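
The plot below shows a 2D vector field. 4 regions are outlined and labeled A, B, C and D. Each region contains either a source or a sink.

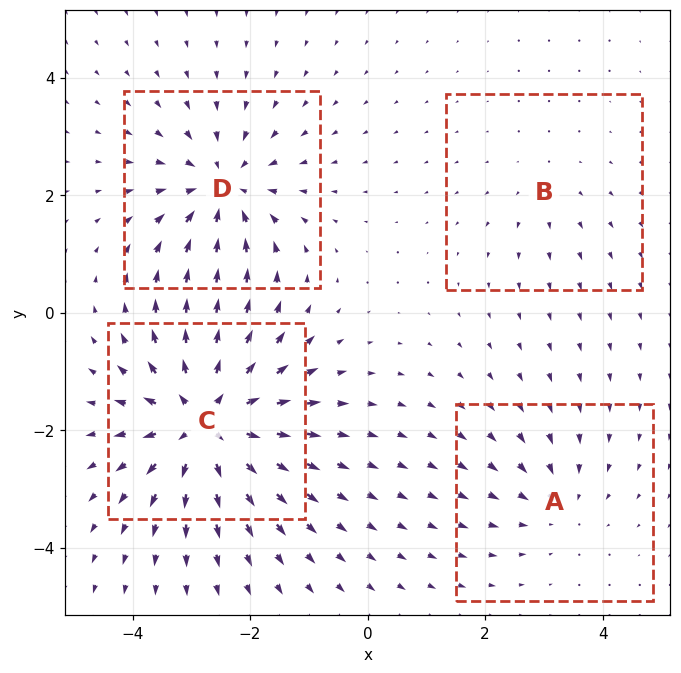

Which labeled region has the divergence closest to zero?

Divergence at each region's feature centre — A: about -3, B: about +2, C: about +7, D: about -5. Region B is closest to zero.

B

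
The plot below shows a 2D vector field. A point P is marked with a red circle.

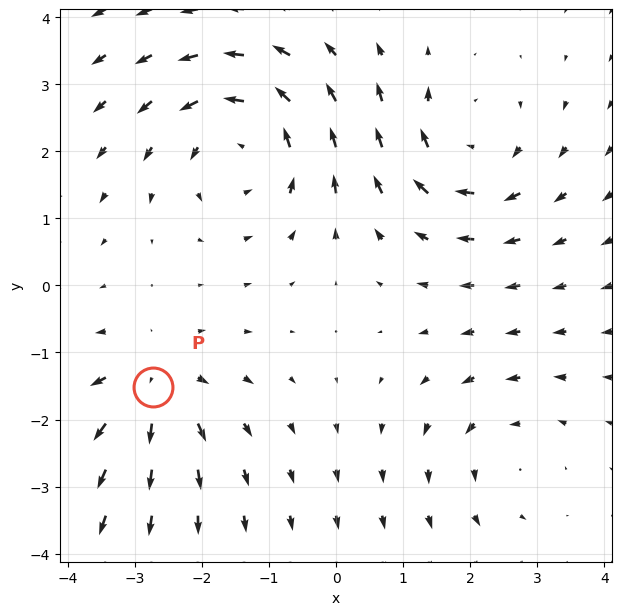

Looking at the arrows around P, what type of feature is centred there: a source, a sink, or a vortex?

At P (-2.7, -1.5) the arrows spread outward. Divergence about +4, curl ≈0 — positive divergence with near-zero curl is a source.

source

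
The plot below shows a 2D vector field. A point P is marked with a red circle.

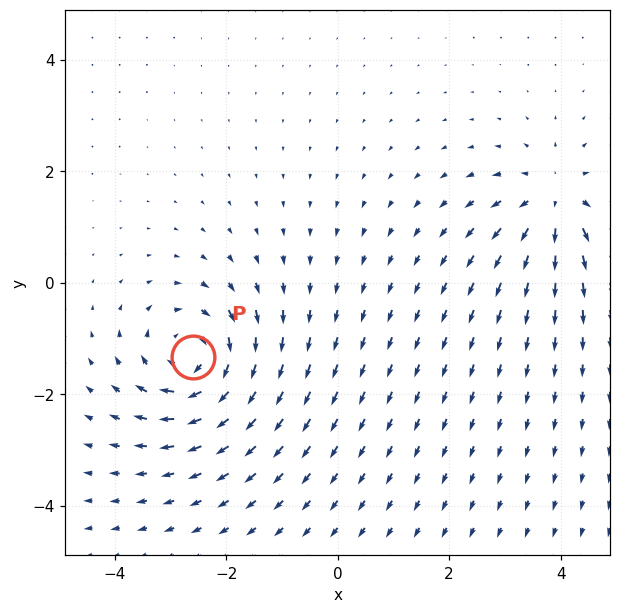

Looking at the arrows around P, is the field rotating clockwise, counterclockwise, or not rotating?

Near P at (-2.6, -1.3) the arrows circulate clockwise. The curl (z-component) there is about -5; negative curl means clockwise rotation.

clockwise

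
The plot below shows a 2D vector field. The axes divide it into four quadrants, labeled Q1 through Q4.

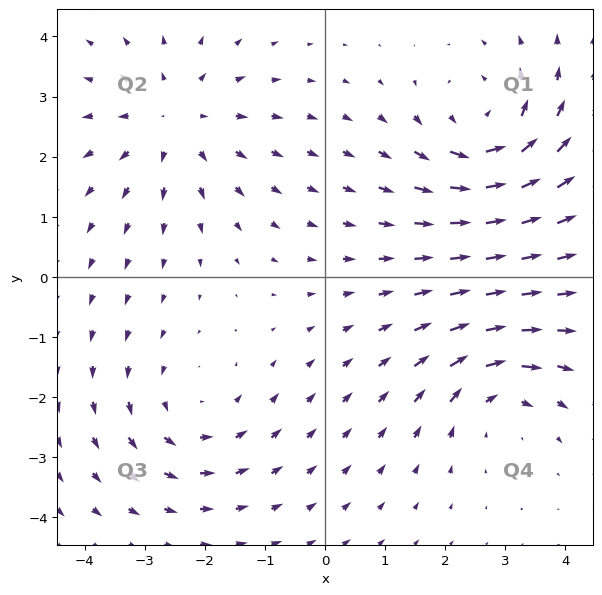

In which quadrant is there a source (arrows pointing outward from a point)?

Q2

The source sits at approximately (-2.5, 2.6), which lies in quadrant Q2. The divergence there is about +4, positive as expected for a source.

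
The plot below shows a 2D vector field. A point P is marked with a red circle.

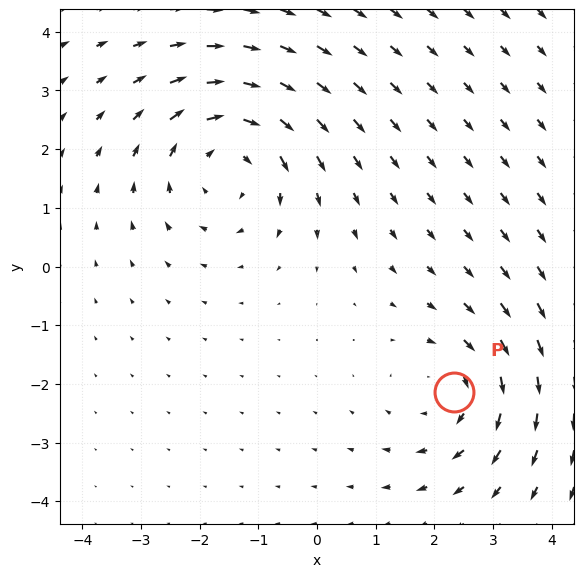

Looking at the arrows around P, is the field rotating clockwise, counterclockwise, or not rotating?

clockwise

Near P at (2.3, -2.1) the arrows circulate clockwise. The curl (z-component) there is about -3; negative curl means clockwise rotation.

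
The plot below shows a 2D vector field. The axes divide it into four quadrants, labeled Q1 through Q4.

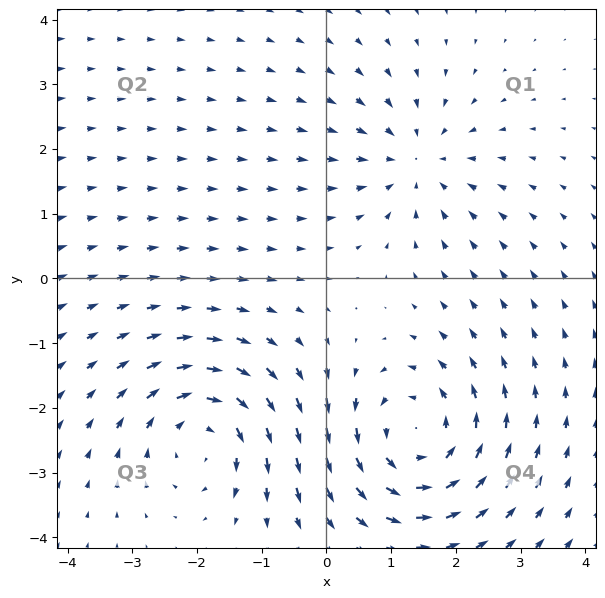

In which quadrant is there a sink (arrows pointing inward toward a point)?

The sink sits at approximately (1.4, 1.8), which lies in quadrant Q1. The divergence there is about -3, negative as expected for a sink.

Q1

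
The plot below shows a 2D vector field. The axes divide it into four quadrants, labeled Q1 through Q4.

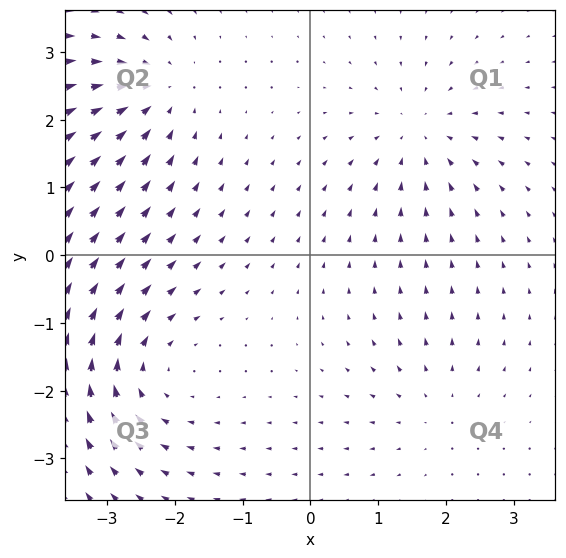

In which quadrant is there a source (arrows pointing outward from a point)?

Q4

The source sits at approximately (1.8, -2.2), which lies in quadrant Q4. The divergence there is about +2, positive as expected for a source.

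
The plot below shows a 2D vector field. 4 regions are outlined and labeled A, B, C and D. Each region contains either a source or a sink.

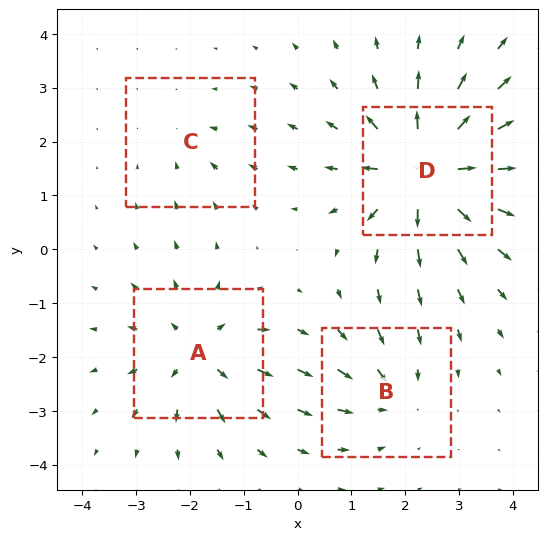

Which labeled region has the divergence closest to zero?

C

Divergence at each region's feature centre — A: about +5, B: about -4, C: about -2, D: about +8. Region C is closest to zero.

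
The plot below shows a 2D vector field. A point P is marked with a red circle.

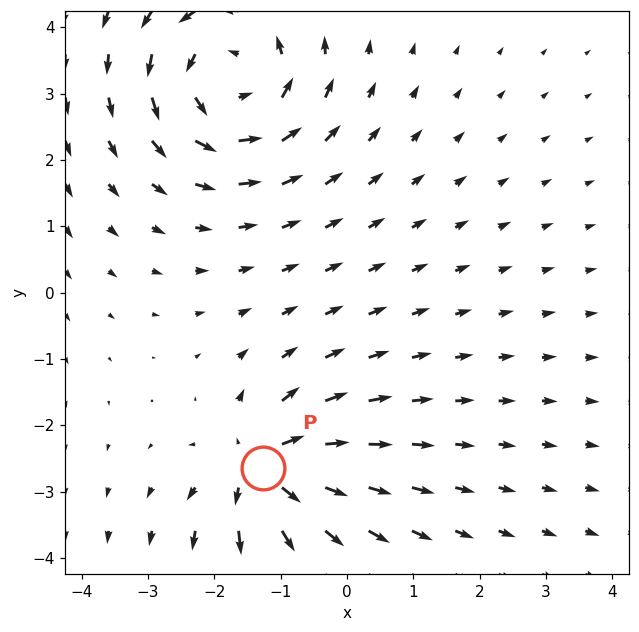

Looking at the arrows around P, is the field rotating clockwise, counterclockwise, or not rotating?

Near P at (-1.3, -2.6) the arrows show no circulation. The curl there is ≈0.

not rotating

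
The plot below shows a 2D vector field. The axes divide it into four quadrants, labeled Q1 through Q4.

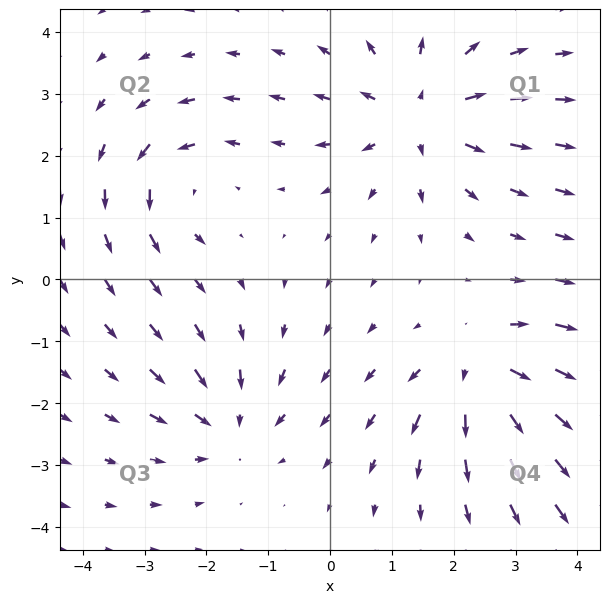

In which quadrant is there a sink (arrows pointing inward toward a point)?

Q3

The sink sits at approximately (-1.6, -2.3), which lies in quadrant Q3. The divergence there is about -3, negative as expected for a sink.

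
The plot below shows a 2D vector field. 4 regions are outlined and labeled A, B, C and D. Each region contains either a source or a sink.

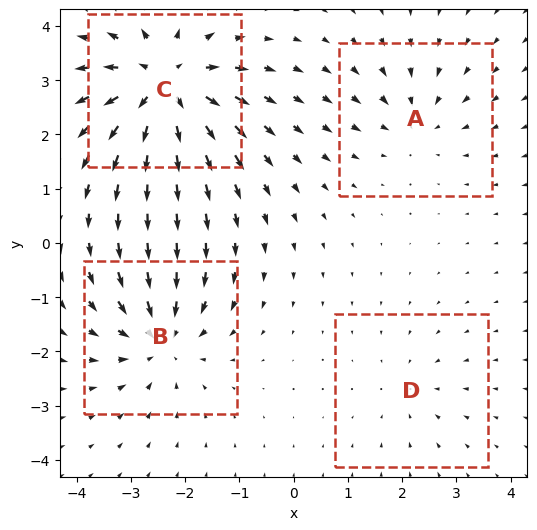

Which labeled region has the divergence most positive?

C

Divergence at each region's feature centre — A: about -3, B: about -5, C: about +7, D: about -2. Region C is most positive.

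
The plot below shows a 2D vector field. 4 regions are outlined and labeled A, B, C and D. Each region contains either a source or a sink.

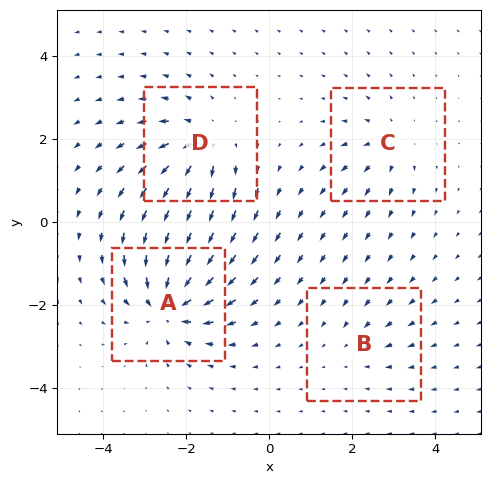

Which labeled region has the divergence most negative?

A

Divergence at each region's feature centre — A: about -8, B: about -2, C: about +4, D: about +6. Region A is most negative.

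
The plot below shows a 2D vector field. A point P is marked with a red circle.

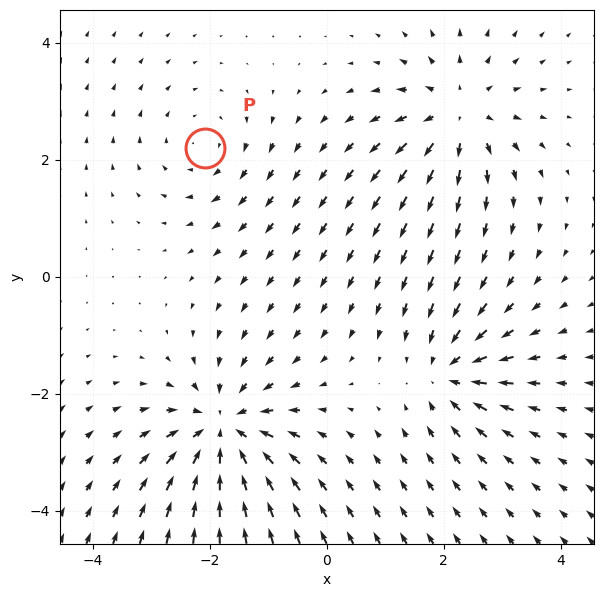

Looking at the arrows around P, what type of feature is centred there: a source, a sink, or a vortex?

At P (-2.1, 2.2) the arrows circulate clockwise. Divergence ≈0, curl about -3 — near-zero divergence with nonzero curl is a vortex.

vortex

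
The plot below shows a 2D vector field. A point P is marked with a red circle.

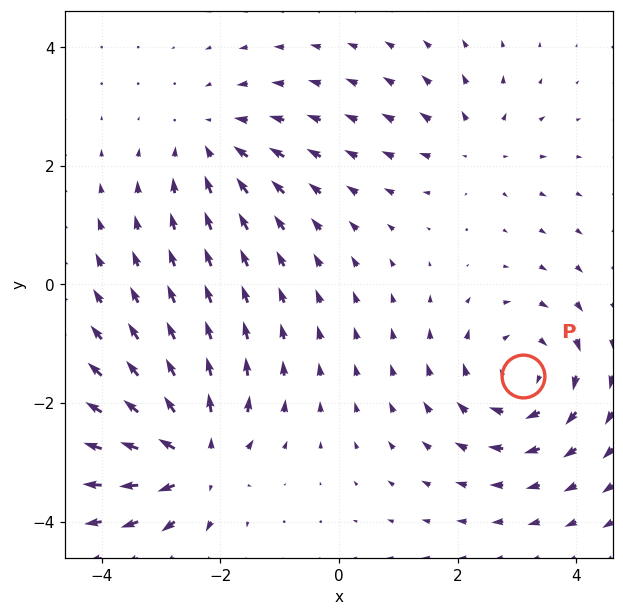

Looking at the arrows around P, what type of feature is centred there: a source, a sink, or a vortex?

vortex

At P (3.1, -1.5) the arrows circulate clockwise. Divergence ≈0, curl about -5 — near-zero divergence with nonzero curl is a vortex.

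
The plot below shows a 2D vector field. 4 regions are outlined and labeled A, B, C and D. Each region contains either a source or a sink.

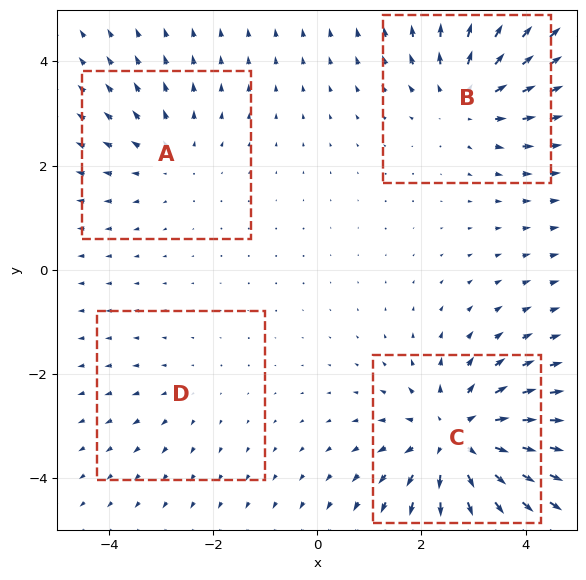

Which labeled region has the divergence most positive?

Divergence at each region's feature centre — A: about +3, B: about +5, C: about +7, D: about +2. Region C is most positive.

C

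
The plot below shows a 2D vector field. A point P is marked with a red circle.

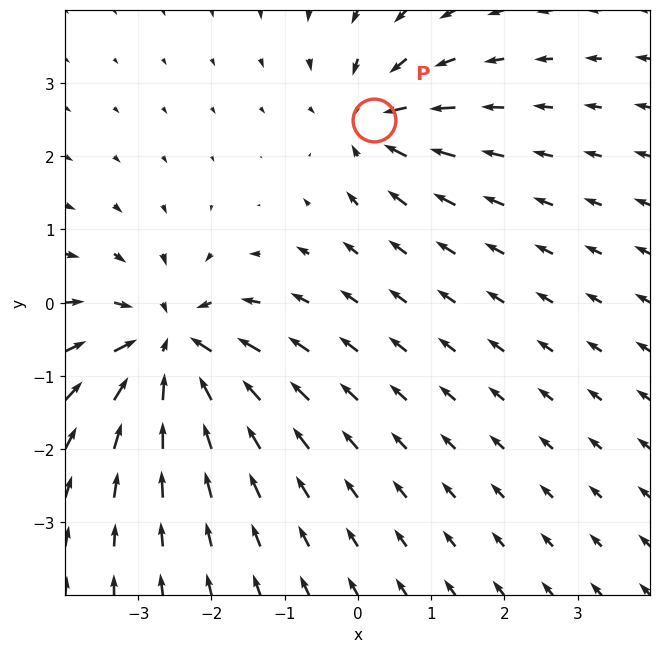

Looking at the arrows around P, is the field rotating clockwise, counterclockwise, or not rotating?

Near P at (0.2, 2.5) the arrows show no circulation. The curl there is ≈0.

not rotating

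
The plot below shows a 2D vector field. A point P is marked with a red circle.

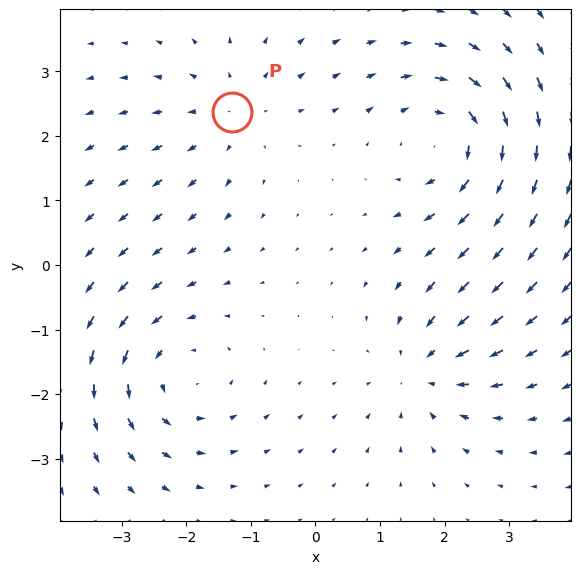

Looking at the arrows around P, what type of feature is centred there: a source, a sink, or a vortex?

source

At P (-1.3, 2.4) the arrows spread outward. Divergence about +2, curl ≈0 — positive divergence with near-zero curl is a source.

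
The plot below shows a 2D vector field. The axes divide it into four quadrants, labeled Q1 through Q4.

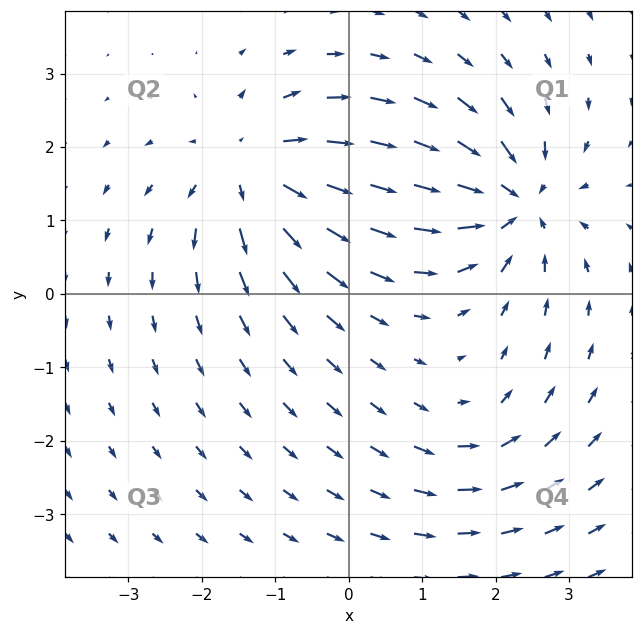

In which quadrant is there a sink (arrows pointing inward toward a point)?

Q1

The sink sits at approximately (2.2, 1.3), which lies in quadrant Q1. The divergence there is about -6, negative as expected for a sink.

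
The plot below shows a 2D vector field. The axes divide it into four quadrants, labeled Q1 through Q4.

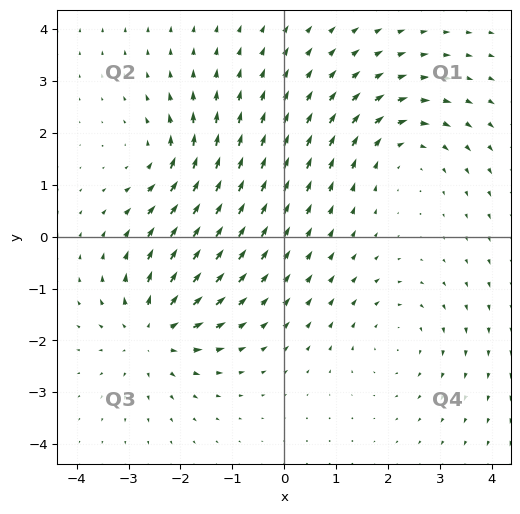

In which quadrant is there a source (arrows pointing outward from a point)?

Q3

The source sits at approximately (-2.5, -1.8), which lies in quadrant Q3. The divergence there is about +5, positive as expected for a source.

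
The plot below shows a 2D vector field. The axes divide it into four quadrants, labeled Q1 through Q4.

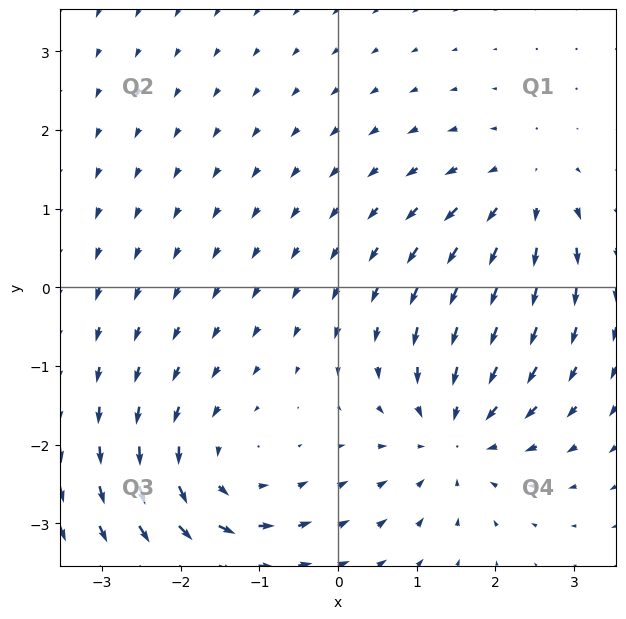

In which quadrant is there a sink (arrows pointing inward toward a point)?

The sink sits at approximately (1.5, -1.8), which lies in quadrant Q4. The divergence there is about -5, negative as expected for a sink.

Q4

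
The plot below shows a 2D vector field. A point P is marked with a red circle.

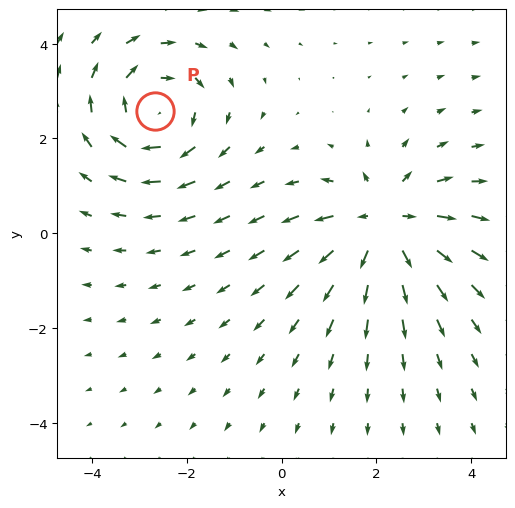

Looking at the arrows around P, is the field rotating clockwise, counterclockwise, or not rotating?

Near P at (-2.7, 2.6) the arrows circulate clockwise. The curl (z-component) there is about -4; negative curl means clockwise rotation.

clockwise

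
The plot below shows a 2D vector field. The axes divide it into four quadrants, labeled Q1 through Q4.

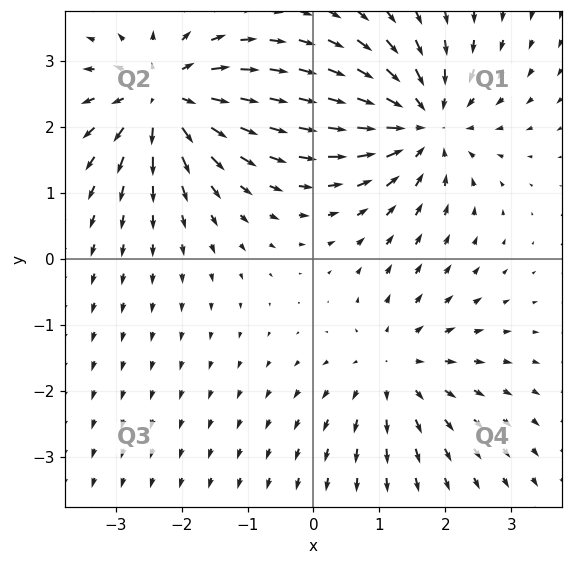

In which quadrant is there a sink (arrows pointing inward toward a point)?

Q1

The sink sits at approximately (1.7, 2.1), which lies in quadrant Q1. The divergence there is about -4, negative as expected for a sink.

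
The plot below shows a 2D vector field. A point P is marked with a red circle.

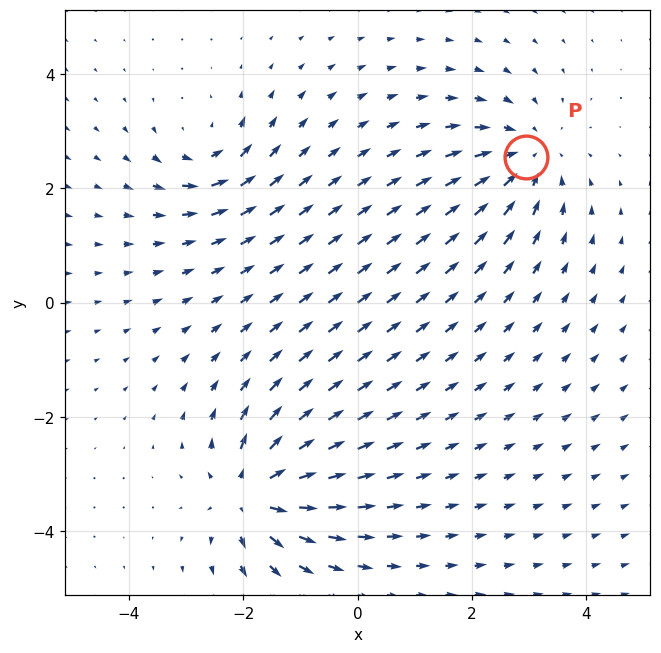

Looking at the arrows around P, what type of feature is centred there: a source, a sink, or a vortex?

sink

At P (2.9, 2.5) the arrows converge inward. Divergence about -4, curl ≈0 — negative divergence with near-zero curl is a sink.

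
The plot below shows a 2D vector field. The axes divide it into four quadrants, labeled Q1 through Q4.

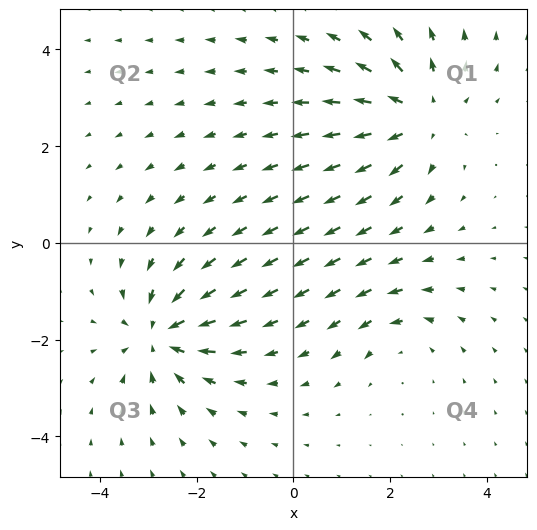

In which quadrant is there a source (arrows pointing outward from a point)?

The source sits at approximately (2.6, 2.7), which lies in quadrant Q1. The divergence there is about +4, positive as expected for a source.

Q1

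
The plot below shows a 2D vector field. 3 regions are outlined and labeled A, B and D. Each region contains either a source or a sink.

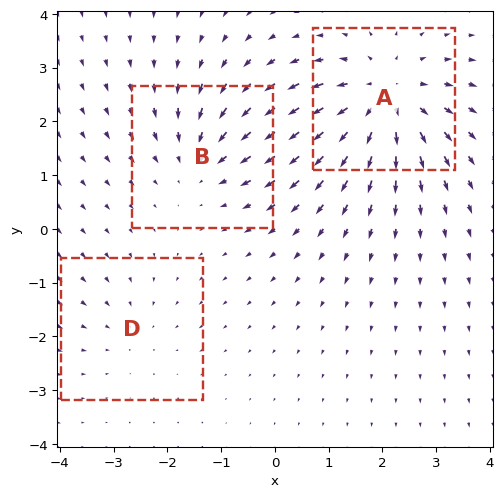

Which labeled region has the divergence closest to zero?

D

Divergence at each region's feature centre — A: about +5, B: about -3, D: about -2. Region D is closest to zero.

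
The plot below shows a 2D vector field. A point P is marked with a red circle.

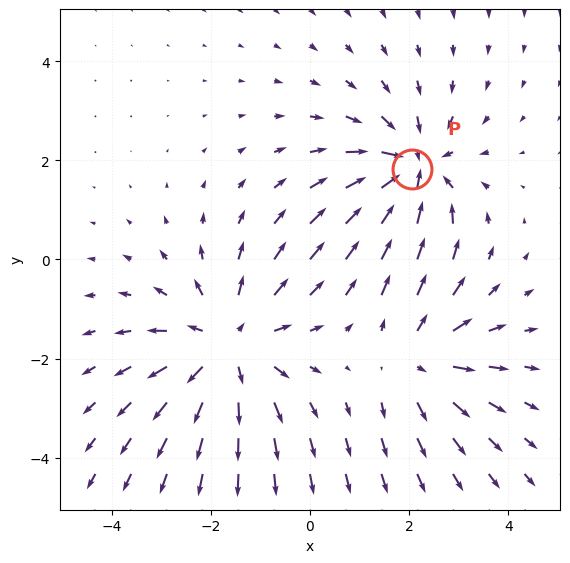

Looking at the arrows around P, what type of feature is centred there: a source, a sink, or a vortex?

sink

At P (2.1, 1.8) the arrows converge inward. Divergence about -4, curl ≈0 — negative divergence with near-zero curl is a sink.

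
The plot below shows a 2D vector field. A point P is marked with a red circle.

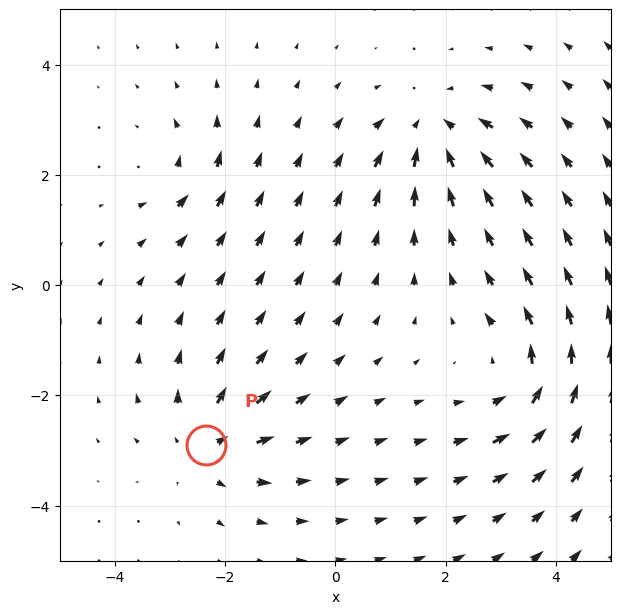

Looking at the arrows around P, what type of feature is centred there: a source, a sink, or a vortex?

source

At P (-2.3, -2.9) the arrows spread outward. Divergence about +5, curl ≈0 — positive divergence with near-zero curl is a source.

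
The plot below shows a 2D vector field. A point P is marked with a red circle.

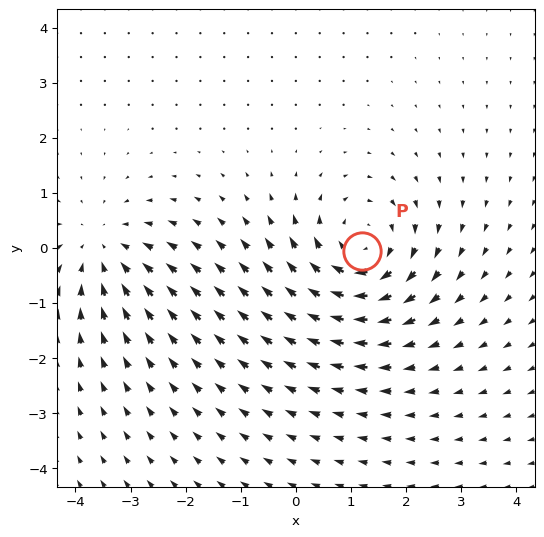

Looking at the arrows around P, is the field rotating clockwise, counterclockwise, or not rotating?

Near P at (1.2, -0.0) the arrows circulate clockwise. The curl (z-component) there is about -5; negative curl means clockwise rotation.

clockwise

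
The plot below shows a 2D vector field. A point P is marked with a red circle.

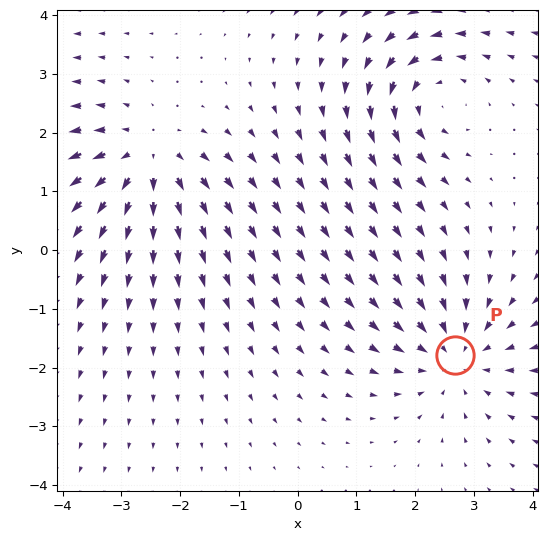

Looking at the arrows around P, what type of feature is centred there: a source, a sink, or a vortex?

sink

At P (2.7, -1.8) the arrows converge inward. Divergence about -3, curl ≈0 — negative divergence with near-zero curl is a sink.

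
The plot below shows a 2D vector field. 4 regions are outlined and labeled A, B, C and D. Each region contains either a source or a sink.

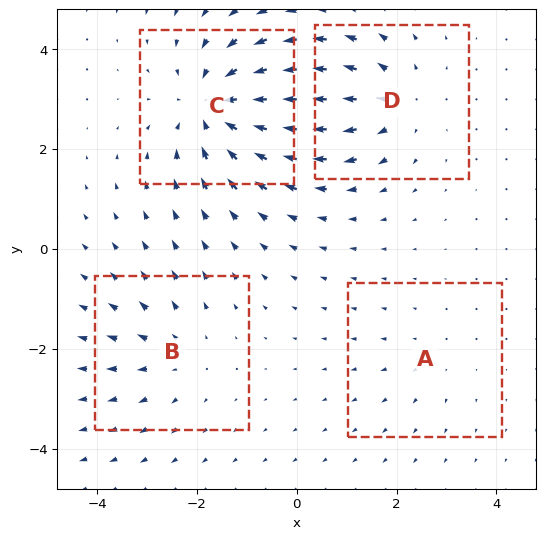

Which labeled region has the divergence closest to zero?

Divergence at each region's feature centre — A: about +2, B: about +3, C: about -6, D: about +4. Region A is closest to zero.

A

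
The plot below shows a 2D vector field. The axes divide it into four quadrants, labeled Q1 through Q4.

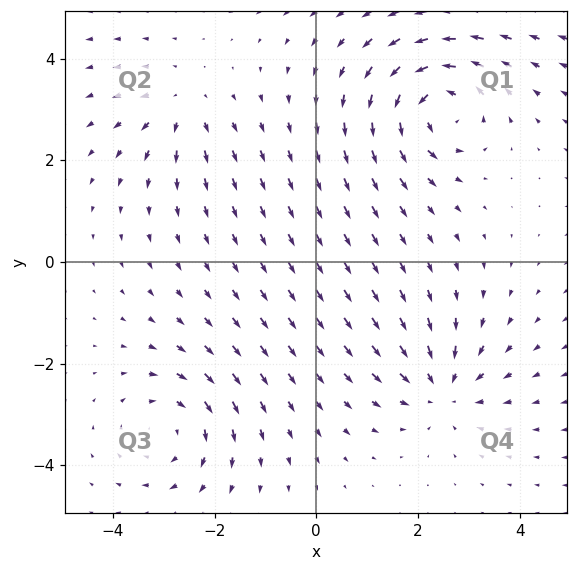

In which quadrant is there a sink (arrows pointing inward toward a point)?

Q4

The sink sits at approximately (2.5, -2.5), which lies in quadrant Q4. The divergence there is about -4, negative as expected for a sink.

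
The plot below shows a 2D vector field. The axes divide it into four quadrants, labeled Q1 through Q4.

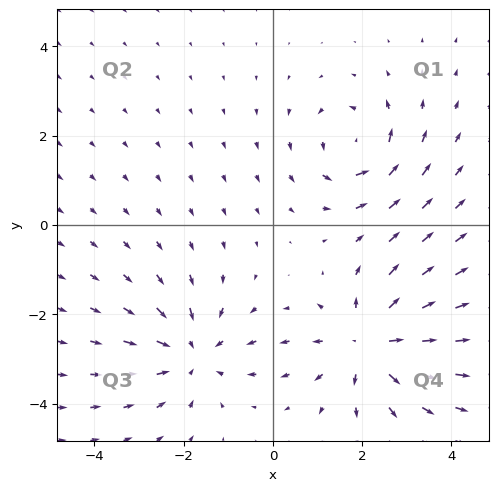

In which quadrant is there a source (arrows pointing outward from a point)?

The source sits at approximately (2.2, -2.7), which lies in quadrant Q4. The divergence there is about +4, positive as expected for a source.

Q4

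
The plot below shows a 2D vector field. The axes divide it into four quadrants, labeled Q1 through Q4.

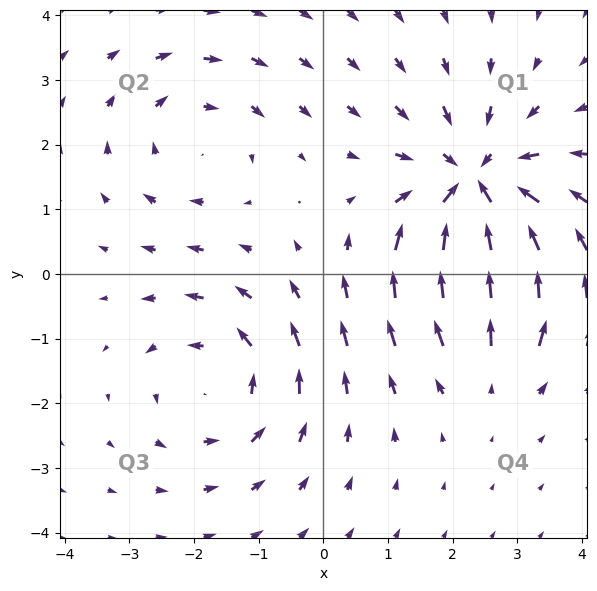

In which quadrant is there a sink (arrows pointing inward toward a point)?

The sink sits at approximately (2.3, 1.3), which lies in quadrant Q1. The divergence there is about -5, negative as expected for a sink.

Q1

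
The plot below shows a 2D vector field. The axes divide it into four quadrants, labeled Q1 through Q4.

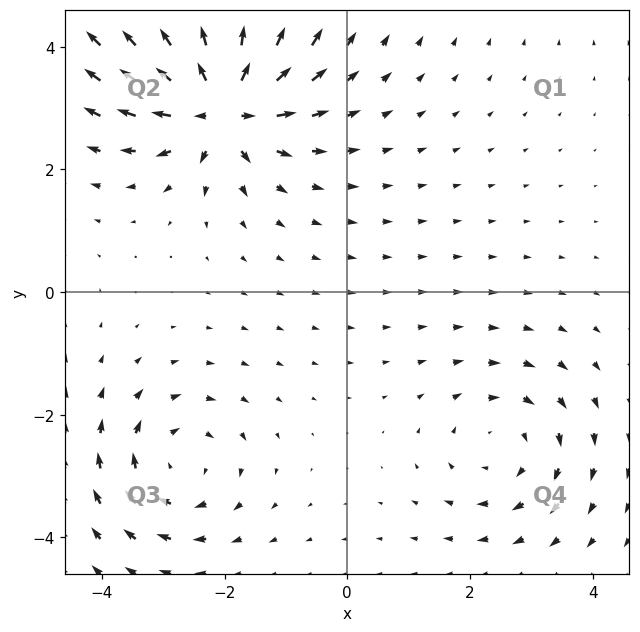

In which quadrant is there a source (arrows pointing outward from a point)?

The source sits at approximately (-2.1, 3.1), which lies in quadrant Q2. The divergence there is about +6, positive as expected for a source.

Q2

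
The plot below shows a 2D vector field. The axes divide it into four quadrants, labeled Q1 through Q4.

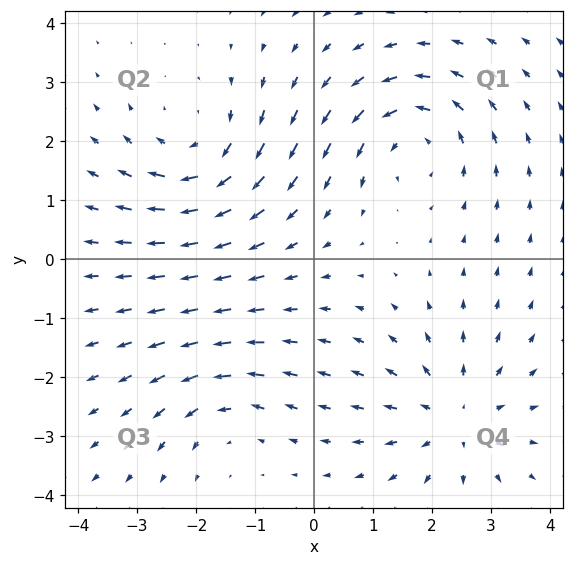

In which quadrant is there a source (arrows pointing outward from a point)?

The source sits at approximately (2.4, -2.7), which lies in quadrant Q4. The divergence there is about +4, positive as expected for a source.

Q4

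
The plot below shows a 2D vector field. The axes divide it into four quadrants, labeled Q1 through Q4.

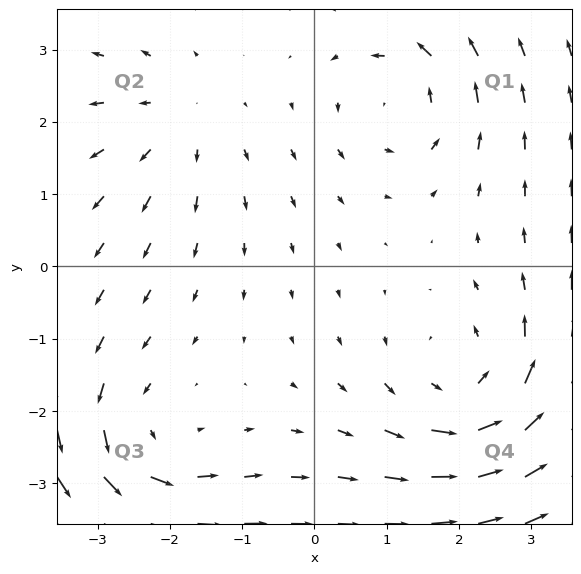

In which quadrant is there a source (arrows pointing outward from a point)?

The source sits at approximately (-1.9, 2.0), which lies in quadrant Q2. The divergence there is about +2, positive as expected for a source.

Q2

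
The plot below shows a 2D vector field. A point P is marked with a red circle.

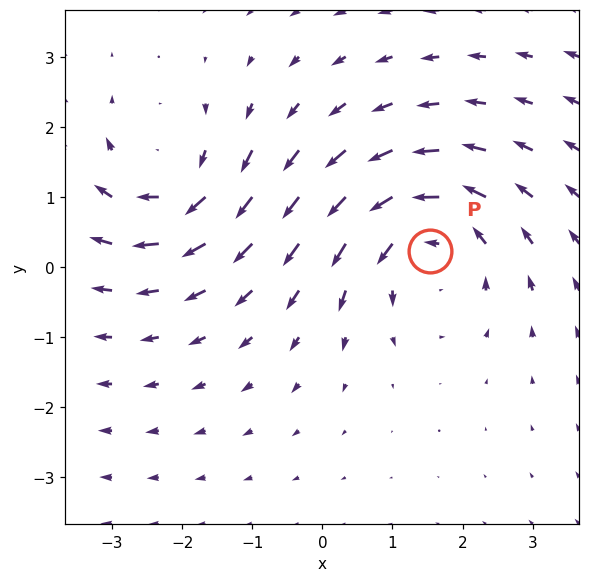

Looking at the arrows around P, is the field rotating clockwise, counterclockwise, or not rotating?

counterclockwise

Near P at (1.5, 0.2) the arrows circulate counterclockwise. The curl (z-component) there is about +5; positive curl means counterclockwise rotation.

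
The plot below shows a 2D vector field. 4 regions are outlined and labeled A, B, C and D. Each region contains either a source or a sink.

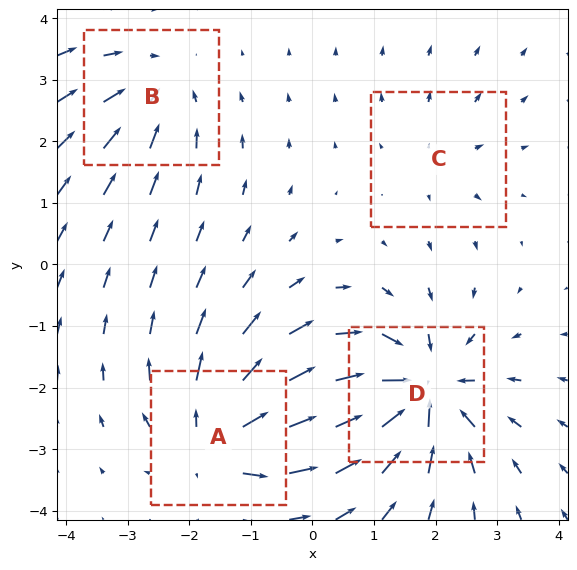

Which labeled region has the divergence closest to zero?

C

Divergence at each region's feature centre — A: about +6, B: about -4, C: about +2, D: about -7. Region C is closest to zero.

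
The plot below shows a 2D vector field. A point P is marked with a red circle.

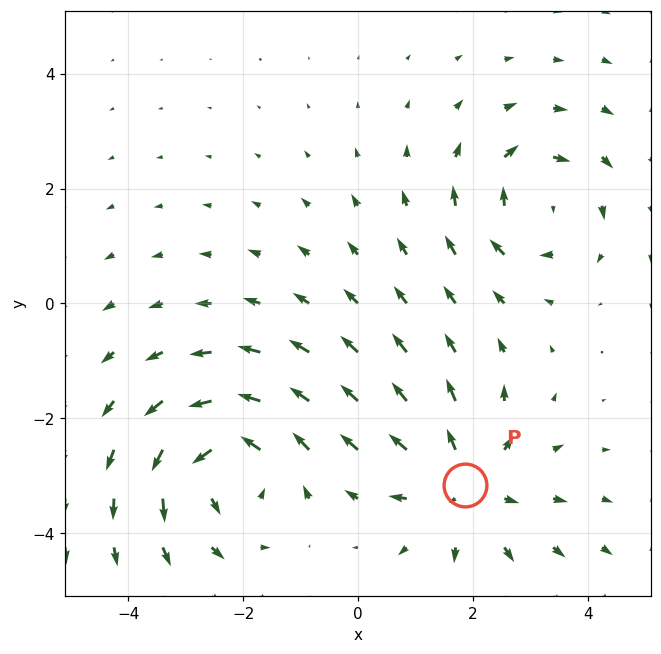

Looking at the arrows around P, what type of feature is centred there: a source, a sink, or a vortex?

source

At P (1.9, -3.2) the arrows spread outward. Divergence about +4, curl ≈0 — positive divergence with near-zero curl is a source.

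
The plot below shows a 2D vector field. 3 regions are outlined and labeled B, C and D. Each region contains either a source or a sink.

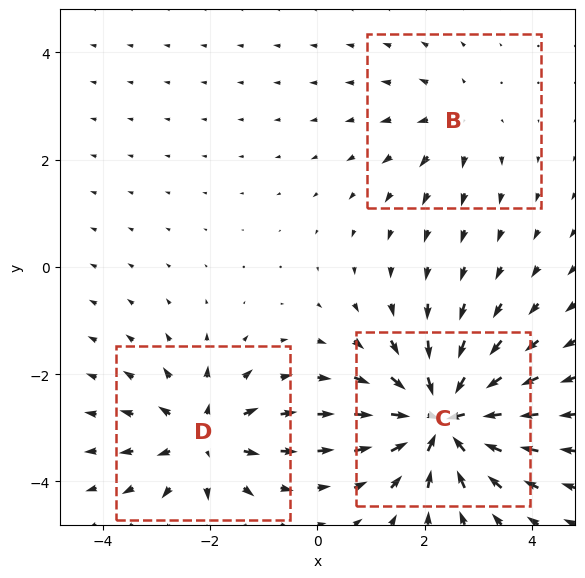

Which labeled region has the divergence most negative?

C

Divergence at each region's feature centre — B: about +2, C: about -6, D: about +4. Region C is most negative.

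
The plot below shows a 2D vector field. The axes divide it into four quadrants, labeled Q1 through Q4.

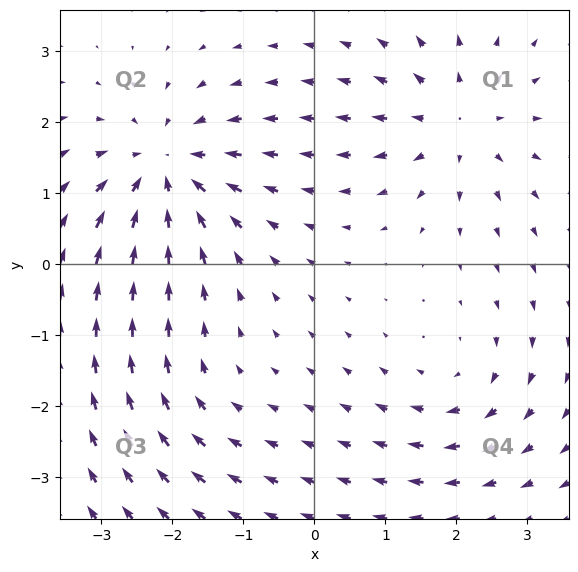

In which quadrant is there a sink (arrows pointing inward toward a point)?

The sink sits at approximately (-2.1, 1.3), which lies in quadrant Q2. The divergence there is about -6, negative as expected for a sink.

Q2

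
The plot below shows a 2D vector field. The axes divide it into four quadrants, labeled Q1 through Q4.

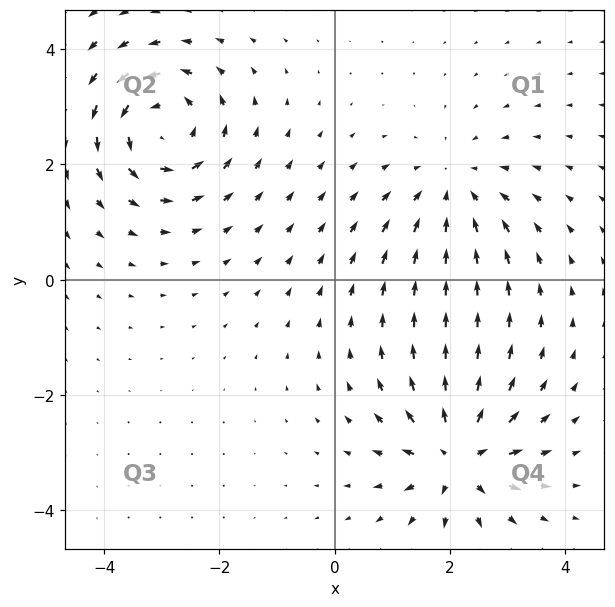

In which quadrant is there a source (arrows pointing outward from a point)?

The source sits at approximately (2.1, -3.1), which lies in quadrant Q4. The divergence there is about +6, positive as expected for a source.

Q4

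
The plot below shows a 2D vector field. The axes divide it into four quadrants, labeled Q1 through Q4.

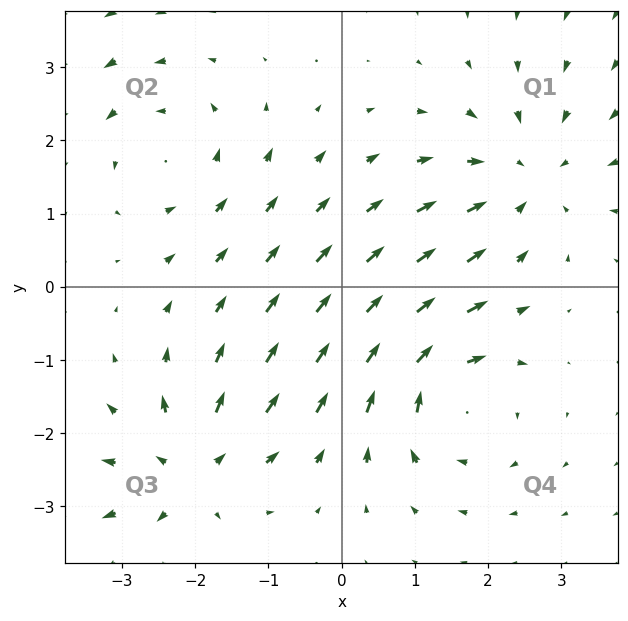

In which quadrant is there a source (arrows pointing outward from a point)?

Q3

The source sits at approximately (-2.1, -2.5), which lies in quadrant Q3. The divergence there is about +5, positive as expected for a source.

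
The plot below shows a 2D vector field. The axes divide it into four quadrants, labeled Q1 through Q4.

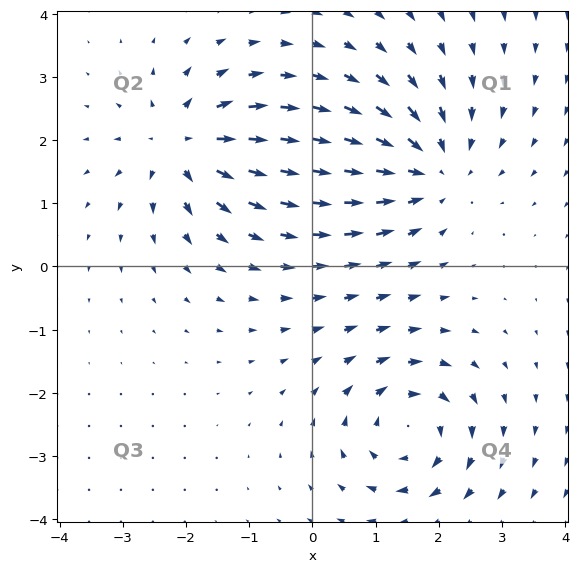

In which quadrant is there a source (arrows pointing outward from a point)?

The source sits at approximately (-2.0, 1.9), which lies in quadrant Q2. The divergence there is about +5, positive as expected for a source.

Q2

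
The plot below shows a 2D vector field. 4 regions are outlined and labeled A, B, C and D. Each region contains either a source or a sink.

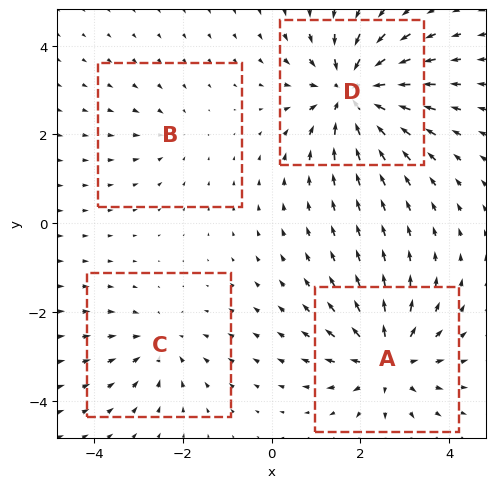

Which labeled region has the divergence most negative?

Divergence at each region's feature centre — A: about +6, B: about -2, C: about -4, D: about -8. Region D is most negative.

D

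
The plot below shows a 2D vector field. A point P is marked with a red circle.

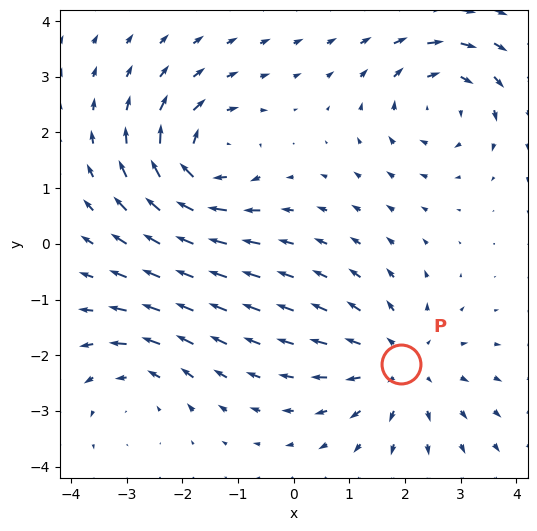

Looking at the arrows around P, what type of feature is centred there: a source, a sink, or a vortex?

source

At P (1.9, -2.2) the arrows spread outward. Divergence about +4, curl ≈0 — positive divergence with near-zero curl is a source.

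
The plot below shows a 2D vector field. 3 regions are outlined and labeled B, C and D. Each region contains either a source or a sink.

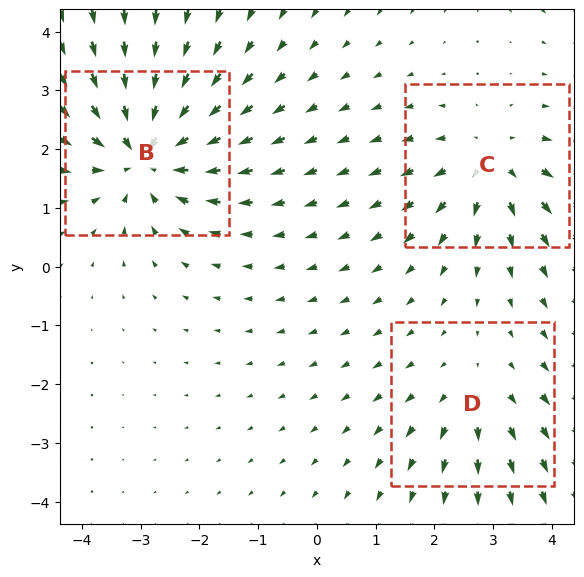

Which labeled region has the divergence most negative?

B

Divergence at each region's feature centre — B: about -5, C: about +3, D: about +2. Region B is most negative.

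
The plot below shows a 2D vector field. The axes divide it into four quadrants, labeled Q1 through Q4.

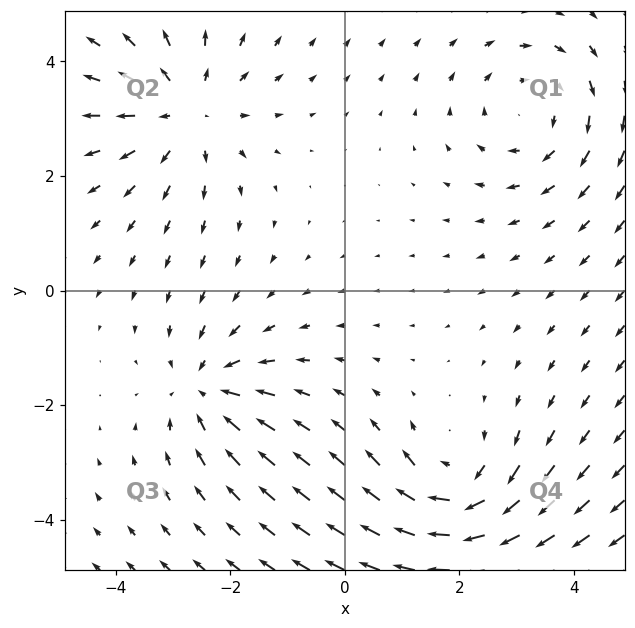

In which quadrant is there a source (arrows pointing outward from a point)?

The source sits at approximately (-2.8, 3.1), which lies in quadrant Q2. The divergence there is about +3, positive as expected for a source.

Q2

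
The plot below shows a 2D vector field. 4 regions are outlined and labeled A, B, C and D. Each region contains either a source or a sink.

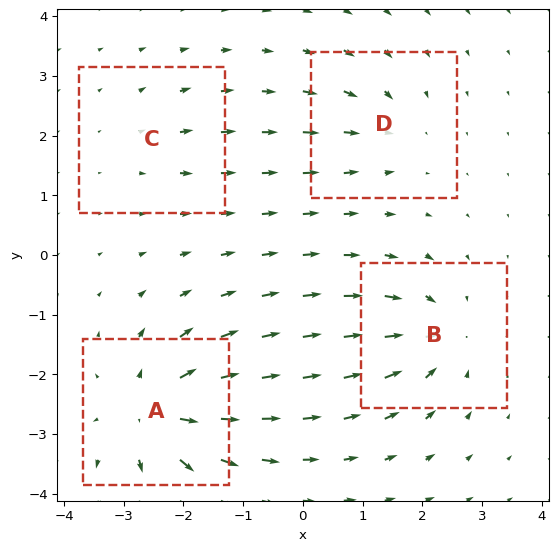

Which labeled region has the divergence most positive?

A

Divergence at each region's feature centre — A: about +8, B: about -6, C: about +2, D: about -4. Region A is most positive.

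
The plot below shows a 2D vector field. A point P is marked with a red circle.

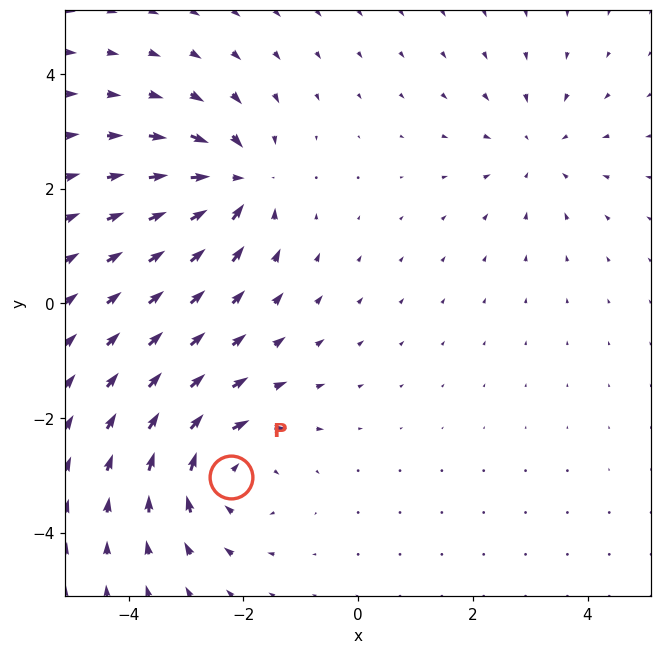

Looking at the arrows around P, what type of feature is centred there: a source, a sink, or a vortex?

vortex

At P (-2.2, -3.0) the arrows circulate clockwise. Divergence ≈0, curl about -4 — near-zero divergence with nonzero curl is a vortex.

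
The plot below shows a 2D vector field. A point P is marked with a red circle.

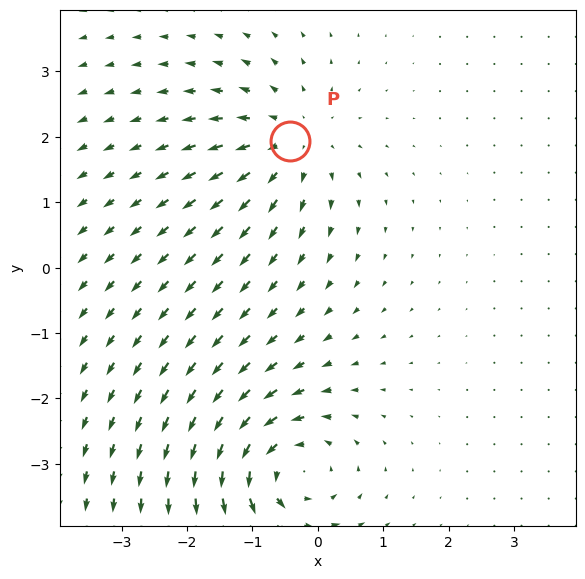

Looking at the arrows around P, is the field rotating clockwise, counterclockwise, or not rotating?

Near P at (-0.4, 1.9) the arrows show no circulation. The curl there is ≈0.

not rotating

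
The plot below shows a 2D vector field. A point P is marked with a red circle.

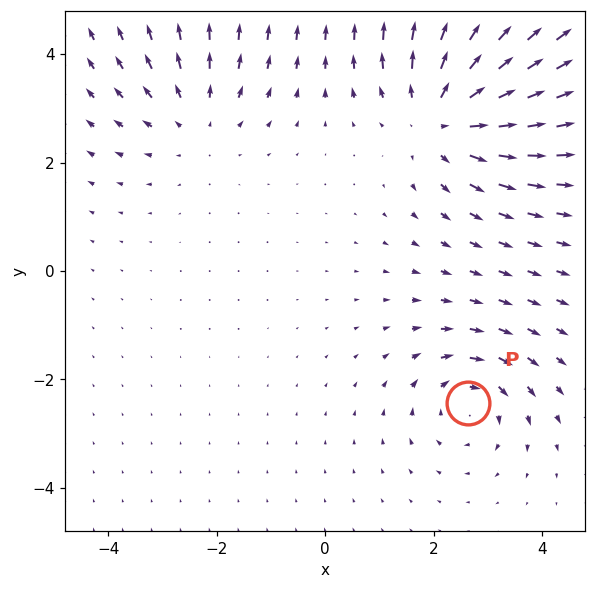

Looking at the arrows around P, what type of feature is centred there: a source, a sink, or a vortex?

At P (2.6, -2.4) the arrows circulate clockwise. Divergence ≈0, curl about -3 — near-zero divergence with nonzero curl is a vortex.

vortex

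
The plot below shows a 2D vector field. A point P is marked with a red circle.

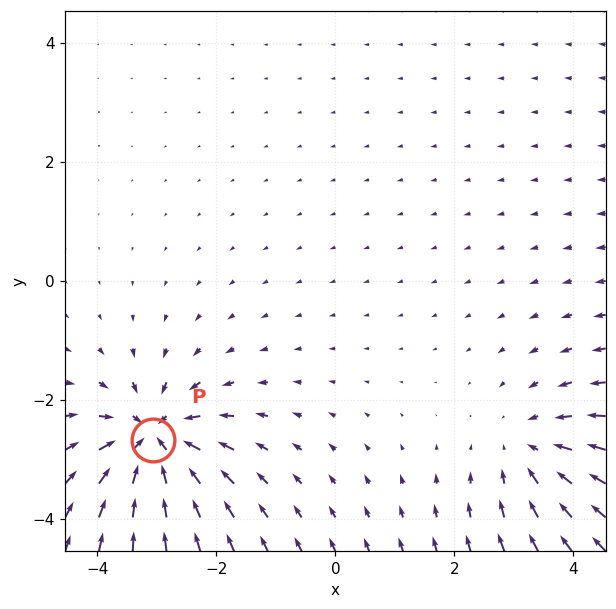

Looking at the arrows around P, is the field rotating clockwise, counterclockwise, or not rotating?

Near P at (-3.1, -2.7) the arrows show no circulation. The curl there is ≈0.

not rotating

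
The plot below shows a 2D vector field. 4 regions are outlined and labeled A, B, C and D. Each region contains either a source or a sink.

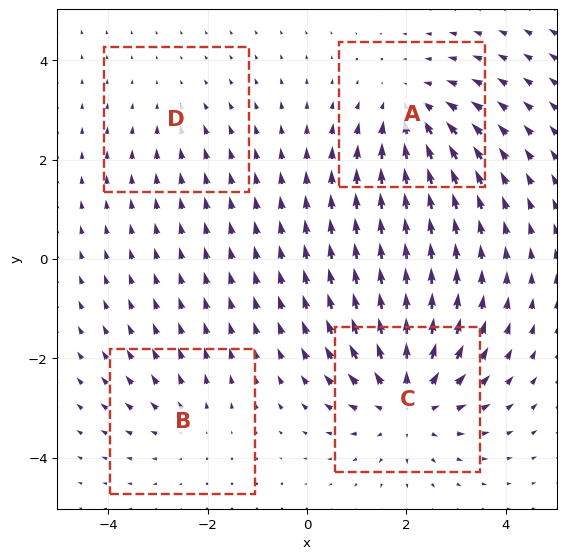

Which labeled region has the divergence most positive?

C

Divergence at each region's feature centre — A: about -4, B: about +3, C: about +6, D: about -2. Region C is most positive.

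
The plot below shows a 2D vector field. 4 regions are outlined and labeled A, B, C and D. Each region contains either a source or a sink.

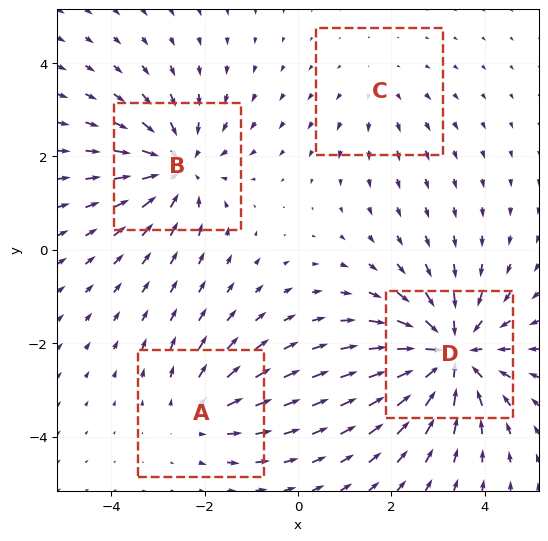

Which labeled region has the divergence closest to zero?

C

Divergence at each region's feature centre — A: about +3, B: about -5, C: about +2, D: about -6. Region C is closest to zero.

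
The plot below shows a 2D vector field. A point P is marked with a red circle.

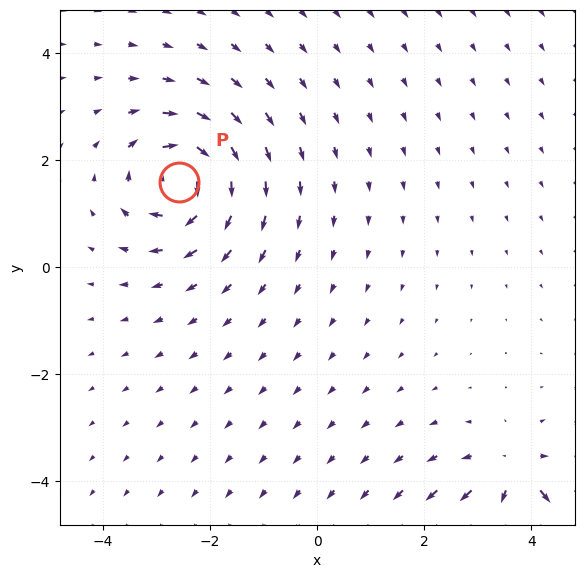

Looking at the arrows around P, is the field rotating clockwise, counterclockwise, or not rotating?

clockwise

Near P at (-2.6, 1.6) the arrows circulate clockwise. The curl (z-component) there is about -7; negative curl means clockwise rotation.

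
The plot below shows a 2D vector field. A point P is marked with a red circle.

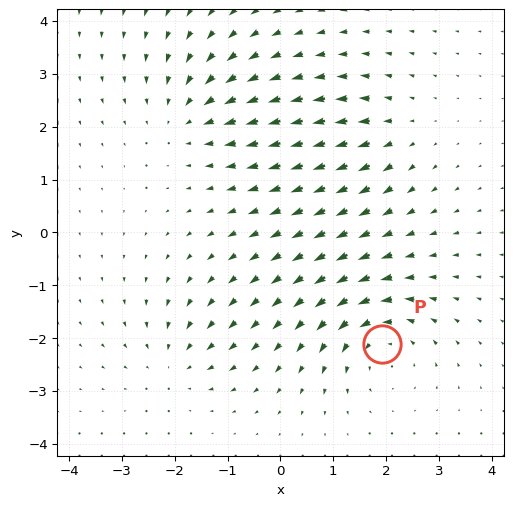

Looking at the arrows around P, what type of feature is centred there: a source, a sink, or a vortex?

vortex

At P (1.9, -2.1) the arrows circulate counterclockwise. Divergence ≈0, curl about +5 — near-zero divergence with nonzero curl is a vortex.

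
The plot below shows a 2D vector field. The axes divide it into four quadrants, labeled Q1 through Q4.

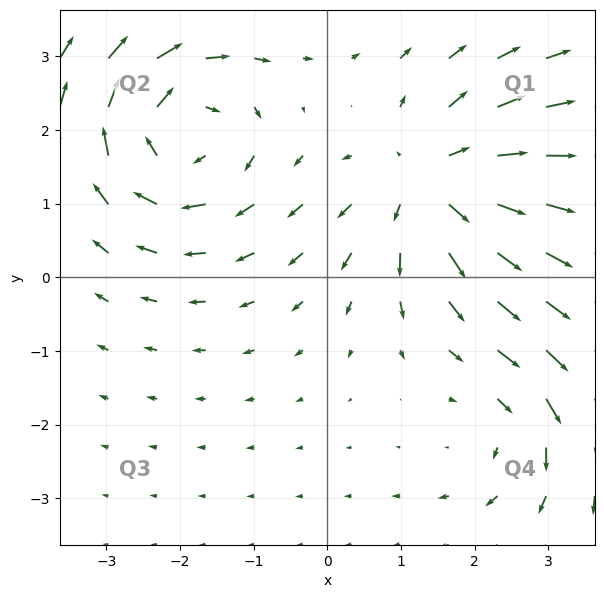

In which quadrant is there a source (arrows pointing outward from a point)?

The source sits at approximately (1.5, 1.3), which lies in quadrant Q1. The divergence there is about +4, positive as expected for a source.

Q1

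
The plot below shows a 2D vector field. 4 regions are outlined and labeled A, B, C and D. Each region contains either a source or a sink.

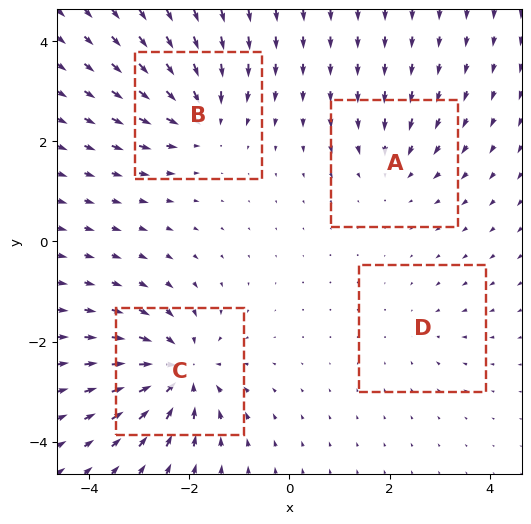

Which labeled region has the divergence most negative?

Divergence at each region's feature centre — A: about -3, B: about -5, C: about -7, D: about -2. Region C is most negative.

C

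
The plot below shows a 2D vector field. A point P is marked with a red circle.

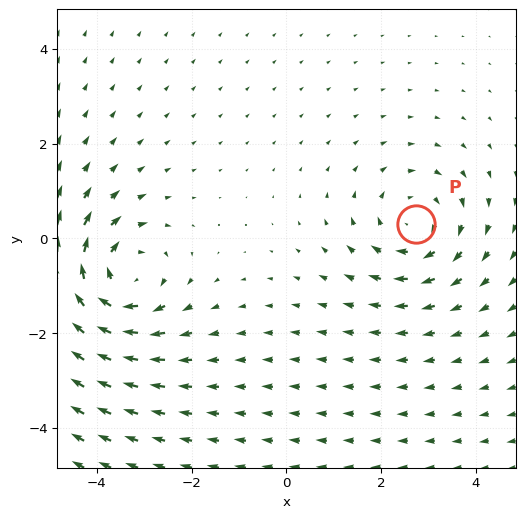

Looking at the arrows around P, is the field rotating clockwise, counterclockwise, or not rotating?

Near P at (2.7, 0.3) the arrows circulate clockwise. The curl (z-component) there is about -3; negative curl means clockwise rotation.

clockwise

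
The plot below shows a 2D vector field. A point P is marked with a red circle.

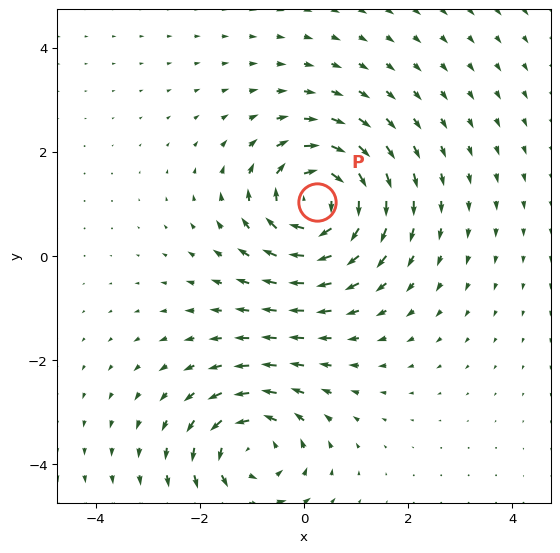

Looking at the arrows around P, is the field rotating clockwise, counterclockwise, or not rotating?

Near P at (0.2, 1.0) the arrows circulate clockwise. The curl (z-component) there is about -5; negative curl means clockwise rotation.

clockwise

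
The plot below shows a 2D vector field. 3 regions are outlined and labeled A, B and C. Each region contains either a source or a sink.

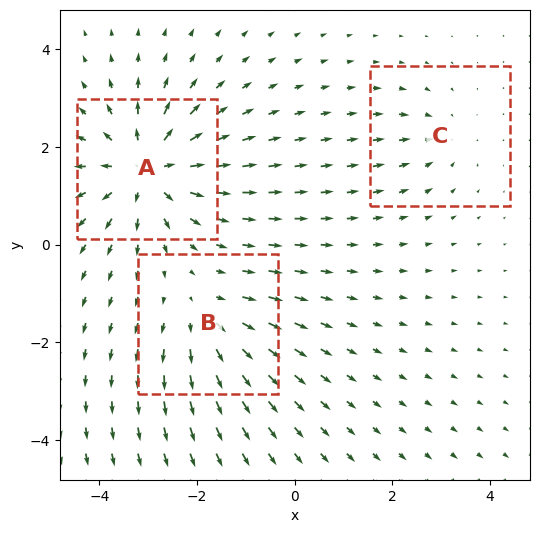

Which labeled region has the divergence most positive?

A

Divergence at each region's feature centre — A: about +6, B: about +3, C: about -2. Region A is most positive.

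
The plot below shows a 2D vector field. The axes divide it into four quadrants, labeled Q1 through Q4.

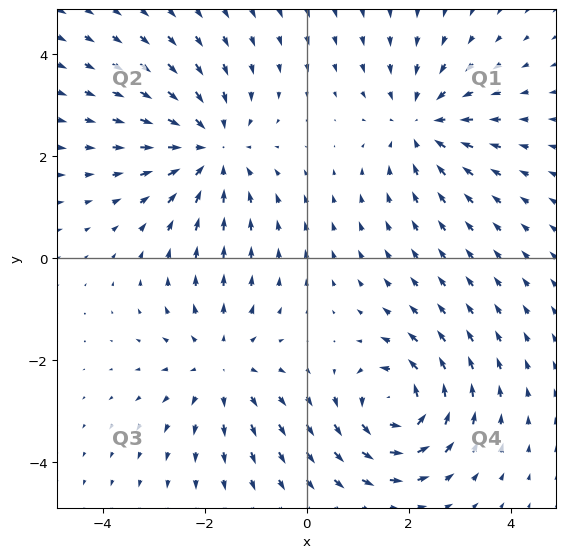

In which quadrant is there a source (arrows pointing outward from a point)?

The source sits at approximately (-1.7, -2.1), which lies in quadrant Q3. The divergence there is about +4, positive as expected for a source.

Q3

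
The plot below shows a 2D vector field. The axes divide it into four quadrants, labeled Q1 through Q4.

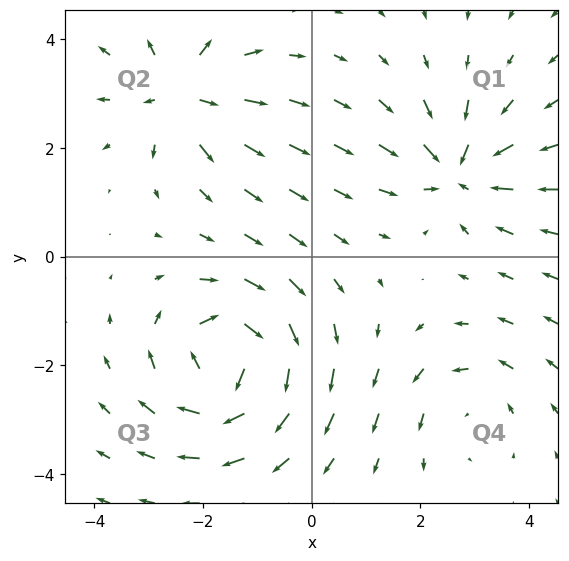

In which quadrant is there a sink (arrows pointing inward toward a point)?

Q1

The sink sits at approximately (2.7, 1.6), which lies in quadrant Q1. The divergence there is about -4, negative as expected for a sink.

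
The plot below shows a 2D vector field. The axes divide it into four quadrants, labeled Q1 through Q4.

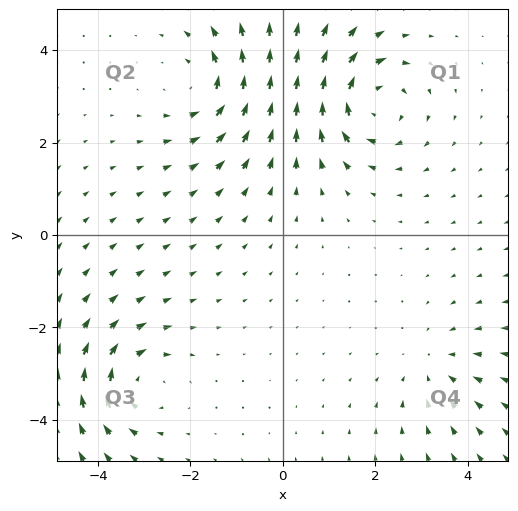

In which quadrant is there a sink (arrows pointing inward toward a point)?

Q4

The sink sits at approximately (3.3, -2.8), which lies in quadrant Q4. The divergence there is about -3, negative as expected for a sink.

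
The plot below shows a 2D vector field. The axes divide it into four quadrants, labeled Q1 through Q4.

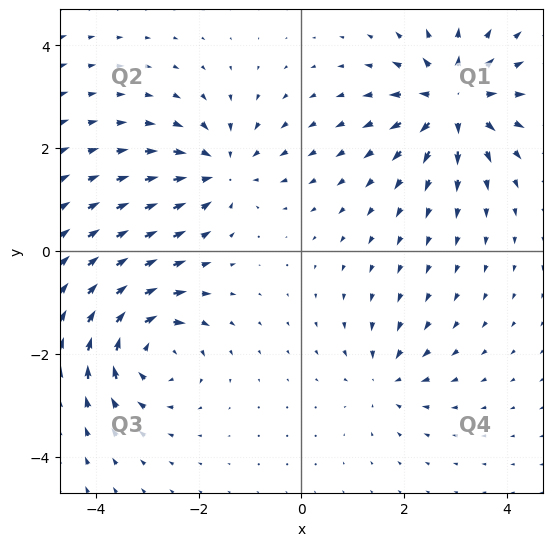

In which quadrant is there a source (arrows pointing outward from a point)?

The source sits at approximately (3.0, 2.9), which lies in quadrant Q1. The divergence there is about +6, positive as expected for a source.

Q1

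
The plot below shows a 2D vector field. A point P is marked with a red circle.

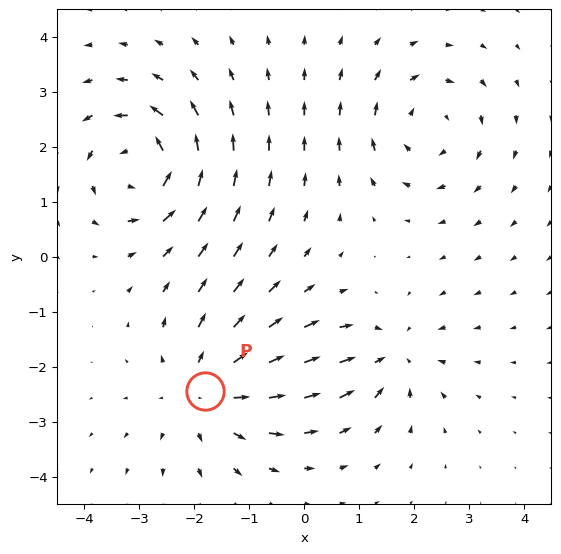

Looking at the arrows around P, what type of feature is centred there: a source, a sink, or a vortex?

source

At P (-1.8, -2.4) the arrows spread outward. Divergence about +4, curl ≈0 — positive divergence with near-zero curl is a source.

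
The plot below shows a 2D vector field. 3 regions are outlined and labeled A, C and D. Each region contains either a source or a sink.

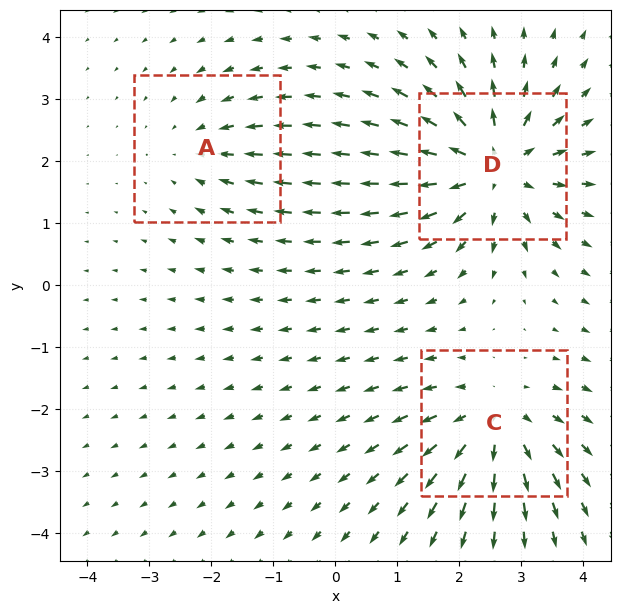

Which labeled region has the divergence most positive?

D

Divergence at each region's feature centre — A: about -2, C: about +4, D: about +5. Region D is most positive.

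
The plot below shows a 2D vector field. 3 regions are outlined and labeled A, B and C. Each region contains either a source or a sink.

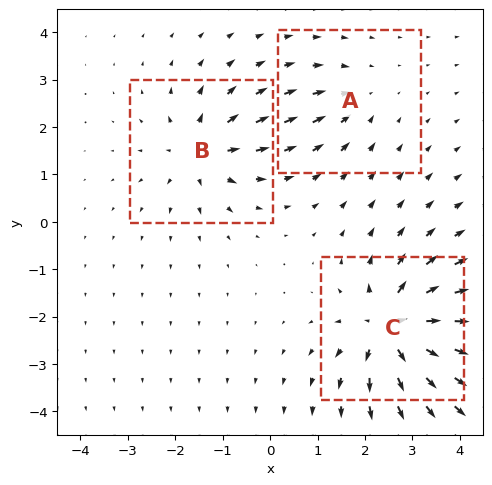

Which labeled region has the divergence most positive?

Divergence at each region's feature centre — A: about -3, B: about +4, C: about +7. Region C is most positive.

C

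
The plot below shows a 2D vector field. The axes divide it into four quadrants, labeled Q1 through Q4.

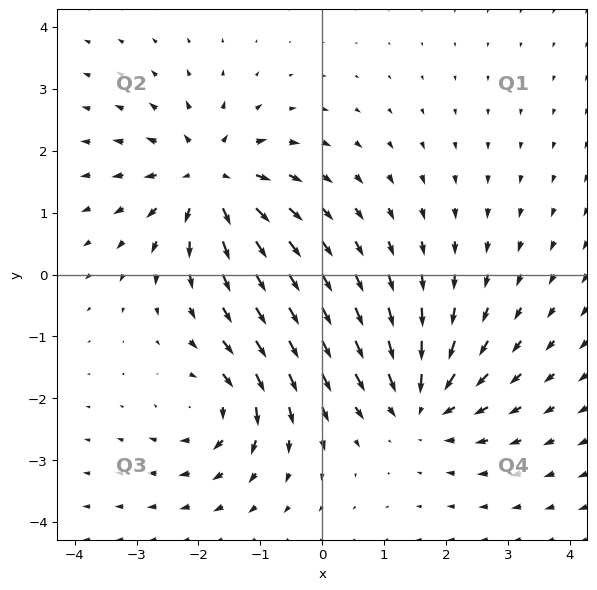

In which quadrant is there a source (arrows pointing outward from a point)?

Q2

The source sits at approximately (-1.8, 1.5), which lies in quadrant Q2. The divergence there is about +6, positive as expected for a source.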